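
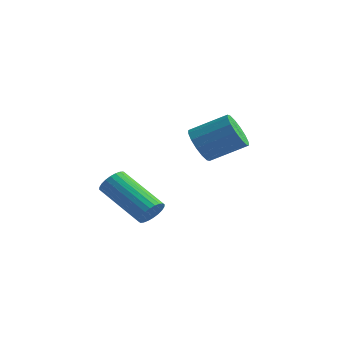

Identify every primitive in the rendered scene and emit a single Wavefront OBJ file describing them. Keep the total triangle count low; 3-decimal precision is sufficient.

v -1.083 2.29 -0.466
v -0.733 2.379 -1.065
v 0.234 3.099 -0.393
v -0.117 3.01 0.206
v -0.958 2.662 -1.045
v 0.009 3.382 -0.373
v -1.216 2.846 -0.87
v -0.249 3.566 -0.198
v -1.439 2.881 -0.587
v -0.472 3.6 0.085
v -1.567 2.757 -0.271
v -0.6 3.477 0.401
v -1.565 2.509 -0.007
v -0.598 3.228 0.665
v -1.434 2.201 0.133
v -0.467 2.921 0.805
v -1.209 1.918 0.113
v -0.242 2.638 0.785
v -0.951 1.734 -0.062
v 0.016 2.454 0.61
v -0.728 1.7 -0.345
v 0.239 2.419 0.327
v -0.6 1.823 -0.661
v 0.367 2.543 0.011
v -0.602 2.072 -0.925
v 0.365 2.791 -0.253
v -2.983 2.274 -3.84
v -2.73 2.536 -3.427
v -4.404 2.547 -2.408
v -4.657 2.286 -2.82
v -2.8 2.701 -3.545
v -4.474 2.712 -2.525
v -2.899 2.801 -3.707
v -4.573 2.813 -2.688
v -3.01 2.821 -3.89
v -4.684 2.833 -2.87
v -3.117 2.758 -4.065
v -4.791 2.769 -3.045
v -3.203 2.621 -4.205
v -4.877 2.633 -3.186
v -3.256 2.432 -4.29
v -4.93 2.443 -3.271
v -3.268 2.218 -4.307
v -4.942 2.229 -3.287
v -3.236 2.013 -4.252
v -4.91 2.024 -3.233
v -3.166 1.848 -4.135
v -4.84 1.859 -3.115
v -3.067 1.747 -3.972
v -4.741 1.759 -2.953
v -2.956 1.727 -3.79
v -4.63 1.739 -2.77
v -2.849 1.791 -3.615
v -4.523 1.802 -2.595
v -2.763 1.927 -3.474
v -4.437 1.939 -2.455
v -2.71 2.117 -3.389
v -4.384 2.128 -2.37
v -2.698 2.331 -3.373
v -4.372 2.342 -2.353
f 2 1 5
f 2 5 3
f 3 5 6
f 3 6 4
f 5 1 7
f 5 7 6
f 6 7 8
f 6 8 4
f 7 1 9
f 7 9 8
f 8 9 10
f 8 10 4
f 9 1 11
f 9 11 10
f 10 11 12
f 10 12 4
f 11 1 13
f 11 13 12
f 12 13 14
f 12 14 4
f 13 1 15
f 13 15 14
f 14 15 16
f 14 16 4
f 15 1 17
f 15 17 16
f 16 17 18
f 16 18 4
f 17 1 19
f 17 19 18
f 18 19 20
f 18 20 4
f 19 1 21
f 19 21 20
f 20 21 22
f 20 22 4
f 21 1 23
f 21 23 22
f 22 23 24
f 22 24 4
f 23 1 25
f 23 25 24
f 24 25 26
f 24 26 4
f 25 1 2
f 25 2 26
f 26 2 3
f 26 3 4
f 28 27 31
f 28 31 29
f 29 31 32
f 29 32 30
f 31 27 33
f 31 33 32
f 32 33 34
f 32 34 30
f 33 27 35
f 33 35 34
f 34 35 36
f 34 36 30
f 35 27 37
f 35 37 36
f 36 37 38
f 36 38 30
f 37 27 39
f 37 39 38
f 38 39 40
f 38 40 30
f 39 27 41
f 39 41 40
f 40 41 42
f 40 42 30
f 41 27 43
f 41 43 42
f 42 43 44
f 42 44 30
f 43 27 45
f 43 45 44
f 44 45 46
f 44 46 30
f 45 27 47
f 45 47 46
f 46 47 48
f 46 48 30
f 47 27 49
f 47 49 48
f 48 49 50
f 48 50 30
f 49 27 51
f 49 51 50
f 50 51 52
f 50 52 30
f 51 27 53
f 51 53 52
f 52 53 54
f 52 54 30
f 53 27 55
f 53 55 54
f 54 55 56
f 54 56 30
f 55 27 57
f 55 57 56
f 56 57 58
f 56 58 30
f 57 27 59
f 57 59 58
f 58 59 60
f 58 60 30
f 59 27 28
f 59 28 60
f 60 28 29
f 60 29 30



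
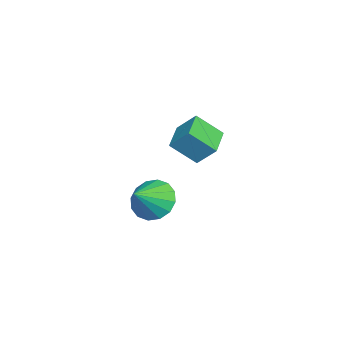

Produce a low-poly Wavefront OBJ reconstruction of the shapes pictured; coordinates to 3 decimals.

v -3.261 1.654 -2.748
v -3.008 2.502 -1.837
v -3.414 2.789 -3.762
v -3.161 3.637 -2.851
v -1.799 1.563 -3.069
v -1.546 2.411 -2.158
v -1.952 2.698 -4.083
v -1.699 3.546 -3.172
v 2.245 1.574 -4.037
v 2.869 1.487 -4.852
v 3.335 1.006 -3.143
v 2.963 1.975 -4.658
v 2.865 2.355 -4.297
v 2.601 2.525 -3.866
v 2.241 2.441 -3.482
v 1.883 2.125 -3.246
v 1.621 1.661 -3.222
v 1.527 1.173 -3.417
v 1.625 0.793 -3.778
v 1.889 0.623 -4.208
v 2.249 0.707 -4.593
v 2.607 1.023 -4.829
f 2 4 1
f 5 2 1
f 1 4 3
f 3 5 1
f 2 8 4
f 6 2 5
f 6 8 2
f 4 8 3
f 7 5 3
f 3 8 7
f 7 6 5
f 8 6 7
f 10 9 12
f 10 12 11
f 12 9 13
f 12 13 11
f 13 9 14
f 13 14 11
f 14 9 15
f 14 15 11
f 15 9 16
f 15 16 11
f 16 9 17
f 16 17 11
f 17 9 18
f 17 18 11
f 18 9 19
f 18 19 11
f 19 9 20
f 19 20 11
f 20 9 21
f 20 21 11
f 21 9 22
f 21 22 11
f 22 9 10
f 22 10 11



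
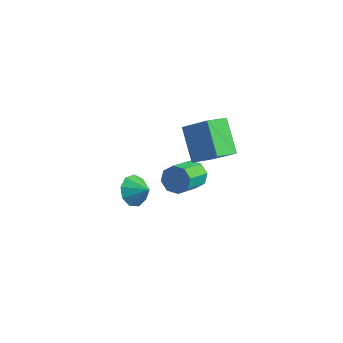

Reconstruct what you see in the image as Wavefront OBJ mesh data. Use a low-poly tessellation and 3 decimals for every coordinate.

v 2.364 3.45 1.304
v 3.074 3.41 1.1
v 3.226 1.97 1.912
v 2.516 2.01 2.116
v 3.005 3.681 1.593
v 3.157 2.241 2.405
v 2.56 3.816 1.916
v 2.712 2.376 2.728
v 2 3.737 1.881
v 2.153 2.297 2.693
v 1.654 3.49 1.508
v 1.806 2.05 2.32
v 1.723 3.219 1.015
v 1.875 1.779 1.827
v 2.168 3.084 0.692
v 2.32 1.644 1.504
v 2.727 3.163 0.727
v 2.88 1.723 1.539
v -0.684 3.011 -1.431
v -0.272 3.359 -2.126
v 0.164 3.089 -0.889
v -0.524 3.795 -1.796
v -0.85 3.864 -1.295
v -1.099 3.534 -0.858
v -1.154 2.959 -0.689
v -0.989 2.408 -0.867
v -0.681 2.139 -1.309
v -0.375 2.278 -1.808
v -0.214 2.76 -2.131
v 1.657 3.567 4.234
v 2.961 3.668 5.368
v 1.932 4.627 3.824
v 3.236 4.728 4.957
v 2.824 2.772 2.963
v 4.128 2.873 4.096
v 3.099 3.832 2.552
v 4.403 3.933 3.686
f 2 1 5
f 2 5 3
f 3 5 6
f 3 6 4
f 5 1 7
f 5 7 6
f 6 7 8
f 6 8 4
f 7 1 9
f 7 9 8
f 8 9 10
f 8 10 4
f 9 1 11
f 9 11 10
f 10 11 12
f 10 12 4
f 11 1 13
f 11 13 12
f 12 13 14
f 12 14 4
f 13 1 15
f 13 15 14
f 14 15 16
f 14 16 4
f 15 1 17
f 15 17 16
f 16 17 18
f 16 18 4
f 17 1 2
f 17 2 18
f 18 2 3
f 18 3 4
f 20 19 22
f 20 22 21
f 22 19 23
f 22 23 21
f 23 19 24
f 23 24 21
f 24 19 25
f 24 25 21
f 25 19 26
f 25 26 21
f 26 19 27
f 26 27 21
f 27 19 28
f 27 28 21
f 28 19 29
f 28 29 21
f 29 19 20
f 29 20 21
f 31 33 30
f 34 31 30
f 30 33 32
f 32 34 30
f 31 37 33
f 35 31 34
f 35 37 31
f 33 37 32
f 36 34 32
f 32 37 36
f 36 35 34
f 37 35 36



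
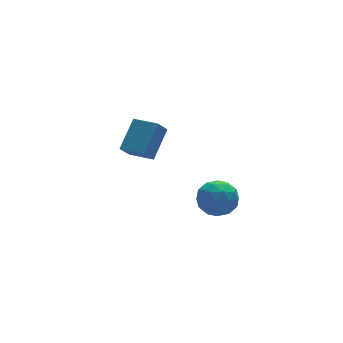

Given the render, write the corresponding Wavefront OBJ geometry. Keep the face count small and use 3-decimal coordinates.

v 3.824 -3.083 -1.74
v 4.623 -3.27 -2.525
v 2.557 -3.81 -2.855
v 3.356 -3.997 -3.64
v 3.358 -4.595 -2.675
v 4.141 -4.146 -1.986
v 3.039 -2.934 -3.394
v 3.822 -2.485 -2.705
v 4.137 -3.178 -3.548
v 4.334 -4.204 -3.103
v 2.846 -2.876 -2.277
v 3.043 -3.902 -1.832
v 4.335 -3.113 -2.035
v 2.845 -3.967 -3.345
v 2.846 -4.318 -2.778
v 3.316 -4.428 -3.24
v 4.052 -3.628 -1.718
v 4.521 -3.738 -2.179
v 3.777 -4.516 -2.267
v 2.659 -3.342 -3.201
v 3.128 -3.452 -3.662
v 3.864 -2.652 -2.14
v 4.334 -2.762 -2.602
v 3.403 -2.564 -3.113
v 4.519 -3.169 -3.097
v 3.774 -3.596 -3.753
v 3.588 -2.971 -3.608
v 4.048 -2.707 -3.203
v 4.635 -3.772 -2.836
v 3.89 -4.199 -3.492
v 3.891 -4.55 -2.924
v 4.351 -4.287 -2.519
v 4.349 -3.718 -3.437
v 3.29 -2.881 -1.888
v 2.545 -3.308 -2.544
v 2.829 -2.793 -2.861
v 3.289 -2.53 -2.456
v 3.406 -3.484 -1.627
v 2.661 -3.911 -2.283
v 3.132 -4.373 -2.177
v 3.592 -4.109 -1.772
v 2.831 -3.362 -1.943
v 1.646 2.84 -3.143
v 0.991 2.563 -2.304
v 2.878 3.845 -1.85
v 2.223 3.568 -1.01
v 2.457 1.572 -2.93
v 1.802 1.295 -2.09
v 3.689 2.577 -1.636
v 3.034 2.3 -0.797
f 1 38 17
f 38 12 41
f 17 41 6
f 38 41 17
f 1 17 13
f 17 6 18
f 13 18 2
f 17 18 13
f 1 13 22
f 13 2 23
f 22 23 8
f 13 23 22
f 1 22 34
f 22 8 37
f 34 37 11
f 22 37 34
f 1 34 38
f 34 11 42
f 38 42 12
f 34 42 38
f 2 18 29
f 18 6 32
f 29 32 10
f 18 32 29
f 6 41 19
f 41 12 40
f 19 40 5
f 41 40 19
f 12 42 39
f 42 11 35
f 39 35 3
f 42 35 39
f 11 37 36
f 37 8 24
f 36 24 7
f 37 24 36
f 8 23 28
f 23 2 25
f 28 25 9
f 23 25 28
f 4 30 16
f 30 10 31
f 16 31 5
f 30 31 16
f 4 16 14
f 16 5 15
f 14 15 3
f 16 15 14
f 4 14 21
f 14 3 20
f 21 20 7
f 14 20 21
f 4 21 26
f 21 7 27
f 26 27 9
f 21 27 26
f 4 26 30
f 26 9 33
f 30 33 10
f 26 33 30
f 5 31 19
f 31 10 32
f 19 32 6
f 31 32 19
f 3 15 39
f 15 5 40
f 39 40 12
f 15 40 39
f 7 20 36
f 20 3 35
f 36 35 11
f 20 35 36
f 9 27 28
f 27 7 24
f 28 24 8
f 27 24 28
f 10 33 29
f 33 9 25
f 29 25 2
f 33 25 29
f 44 46 43
f 47 44 43
f 43 46 45
f 45 47 43
f 44 50 46
f 48 44 47
f 48 50 44
f 46 50 45
f 49 47 45
f 45 50 49
f 49 48 47
f 50 48 49



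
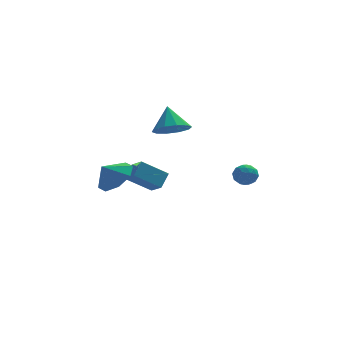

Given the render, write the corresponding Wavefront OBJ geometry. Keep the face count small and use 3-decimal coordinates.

v -3.551 -2.791 2.595
v -2.996 -2.112 3.172
v -4.209 -2.909 3.365
v -3.568 -1.751 2.738
v -4.131 -1.999 2.221
v -4.354 -2.711 1.922
v -4.107 -3.47 2.017
v -3.534 -3.831 2.451
v -2.972 -3.583 2.968
v -2.749 -2.871 3.267
v -2.544 2.009 0.197
v -2.189 1.135 0.782
v -2.085 2.624 0.838
v -1.729 1.75 1.422
v -1.211 1.95 -0.702
v -0.855 1.076 -0.118
v -0.751 2.565 -0.062
v -0.396 1.691 0.523
v -0.167 2.128 3.348
v 0.728 2.493 3.132
v -0.253 3.052 4.552
v 0.31 2.832 2.841
v -0.29 2.903 2.744
v -0.843 2.678 2.878
v -1.138 2.242 3.191
v -1.062 1.763 3.564
v -0.644 1.424 3.855
v -0.044 1.353 3.952
v 0.509 1.578 3.818
v 0.804 2.014 3.505
v 3.121 0.209 1.039
v 3.615 -0.21 1.222
v 2.405 -0.61 1.098
v 2.899 -1.029 1.281
v 2.696 -0.544 1.702
v 3.139 -0.038 1.665
v 2.881 -0.782 0.655
v 3.324 -0.276 0.618
v 3.467 -0.822 0.985
v 3.353 -0.675 1.631
v 2.667 -0.145 0.689
v 2.553 0.002 1.335
v 3.431 0.071 1.125
v 2.589 -0.891 1.195
v 2.47 -0.606 1.442
v 2.761 -0.852 1.55
v 3.151 0.172 1.385
v 3.441 -0.074 1.493
v 2.901 -0.27 1.775
v 2.579 -0.746 0.827
v 2.869 -0.992 0.935
v 3.259 0.032 0.77
v 3.55 -0.214 0.878
v 3.119 -0.55 0.545
v 3.634 -0.535 1.093
v 3.213 -1.016 1.128
v 3.203 -0.871 0.76
v 3.463 -0.574 0.739
v 3.567 -0.448 1.473
v 3.146 -0.929 1.508
v 3.027 -0.645 1.755
v 3.287 -0.347 1.734
v 3.48 -0.808 1.334
v 2.874 0.109 0.812
v 2.453 -0.372 0.847
v 2.733 -0.473 0.586
v 2.993 -0.175 0.565
v 2.807 0.196 1.192
v 2.386 -0.285 1.227
v 2.557 -0.246 1.581
v 2.817 0.051 1.56
v 2.54 -0.012 0.986
f 2 1 4
f 2 4 3
f 4 1 5
f 4 5 3
f 5 1 6
f 5 6 3
f 6 1 7
f 6 7 3
f 7 1 8
f 7 8 3
f 8 1 9
f 8 9 3
f 9 1 10
f 9 10 3
f 10 1 2
f 10 2 3
f 12 14 11
f 15 12 11
f 11 14 13
f 13 15 11
f 12 18 14
f 16 12 15
f 16 18 12
f 14 18 13
f 17 15 13
f 13 18 17
f 17 16 15
f 18 16 17
f 20 19 22
f 20 22 21
f 22 19 23
f 22 23 21
f 23 19 24
f 23 24 21
f 24 19 25
f 24 25 21
f 25 19 26
f 25 26 21
f 26 19 27
f 26 27 21
f 27 19 28
f 27 28 21
f 28 19 29
f 28 29 21
f 29 19 30
f 29 30 21
f 30 19 20
f 30 20 21
f 31 68 47
f 68 42 71
f 47 71 36
f 68 71 47
f 31 47 43
f 47 36 48
f 43 48 32
f 47 48 43
f 31 43 52
f 43 32 53
f 52 53 38
f 43 53 52
f 31 52 64
f 52 38 67
f 64 67 41
f 52 67 64
f 31 64 68
f 64 41 72
f 68 72 42
f 64 72 68
f 32 48 59
f 48 36 62
f 59 62 40
f 48 62 59
f 36 71 49
f 71 42 70
f 49 70 35
f 71 70 49
f 42 72 69
f 72 41 65
f 69 65 33
f 72 65 69
f 41 67 66
f 67 38 54
f 66 54 37
f 67 54 66
f 38 53 58
f 53 32 55
f 58 55 39
f 53 55 58
f 34 60 46
f 60 40 61
f 46 61 35
f 60 61 46
f 34 46 44
f 46 35 45
f 44 45 33
f 46 45 44
f 34 44 51
f 44 33 50
f 51 50 37
f 44 50 51
f 34 51 56
f 51 37 57
f 56 57 39
f 51 57 56
f 34 56 60
f 56 39 63
f 60 63 40
f 56 63 60
f 35 61 49
f 61 40 62
f 49 62 36
f 61 62 49
f 33 45 69
f 45 35 70
f 69 70 42
f 45 70 69
f 37 50 66
f 50 33 65
f 66 65 41
f 50 65 66
f 39 57 58
f 57 37 54
f 58 54 38
f 57 54 58
f 40 63 59
f 63 39 55
f 59 55 32
f 63 55 59



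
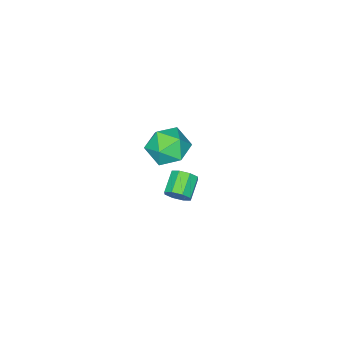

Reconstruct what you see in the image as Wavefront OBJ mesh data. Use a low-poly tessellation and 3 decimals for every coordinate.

v 2.993 -0.659 2.146
v 3.564 -0.017 1.749
v 3.956 -0.783 3.331
v 4.527 -0.141 2.934
v 3.682 0.121 3.27
v 3.087 0.198 2.538
v 4.433 -0.998 2.542
v 3.838 -0.921 1.81
v 4.454 -0.227 1.994
v 3.99 0.465 2.444
v 3.53 -1.265 2.636
v 3.066 -0.573 3.086
v 2.169 -1.353 -2.628
v 2.47 -1.386 -2.134
v 1.612 -1.76 -1.637
v 1.311 -1.727 -2.132
v 2.269 -0.993 -2.184
v 1.411 -1.368 -1.688
v 2.01 -0.811 -2.495
v 1.151 -1.186 -1.999
v 1.844 -0.946 -2.884
v 0.985 -1.321 -2.388
v 1.868 -1.32 -3.123
v 1.01 -1.694 -2.626
v 2.069 -1.712 -3.072
v 1.211 -2.087 -2.576
v 2.329 -1.894 -2.761
v 1.47 -2.269 -2.265
v 2.495 -1.759 -2.372
v 1.636 -2.134 -1.876
f 1 12 6
f 1 6 2
f 1 2 8
f 1 8 11
f 1 11 12
f 2 6 10
f 6 12 5
f 12 11 3
f 11 8 7
f 8 2 9
f 4 10 5
f 4 5 3
f 4 3 7
f 4 7 9
f 4 9 10
f 5 10 6
f 3 5 12
f 7 3 11
f 9 7 8
f 10 9 2
f 14 13 17
f 14 17 15
f 15 17 18
f 15 18 16
f 17 13 19
f 17 19 18
f 18 19 20
f 18 20 16
f 19 13 21
f 19 21 20
f 20 21 22
f 20 22 16
f 21 13 23
f 21 23 22
f 22 23 24
f 22 24 16
f 23 13 25
f 23 25 24
f 24 25 26
f 24 26 16
f 25 13 27
f 25 27 26
f 26 27 28
f 26 28 16
f 27 13 29
f 27 29 28
f 28 29 30
f 28 30 16
f 29 13 14
f 29 14 30
f 30 14 15
f 30 15 16



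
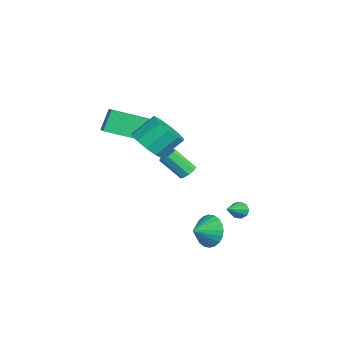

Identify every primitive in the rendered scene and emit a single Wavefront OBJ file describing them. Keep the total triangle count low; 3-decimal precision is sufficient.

v 1.225 0.297 -3.768
v 1.785 0.275 -4.62
v 1.795 -0.557 -3.372
v 1.998 0.523 -4.393
v 2.094 0.737 -4.071
v 2.057 0.883 -3.703
v 1.893 0.94 -3.345
v 1.628 0.899 -3.051
v 1.301 0.767 -2.866
v 0.963 0.563 -2.819
v 0.665 0.318 -2.916
v 0.451 0.07 -3.143
v 0.356 -0.144 -3.465
v 0.393 -0.29 -3.833
v 0.556 -0.347 -4.191
v 0.822 -0.306 -4.485
v 1.148 -0.174 -4.67
v 1.486 0.031 -4.717
v 0.291 -2.727 1.847
v 1.305 -2.787 2.183
v 1.024 -1.692 3.228
v 0.009 -1.633 2.893
v 1.275 -2.335 1.701
v 0.994 -1.24 2.747
v 0.87 -2.033 1.275
v 0.588 -0.938 2.321
v 0.243 -1.996 1.068
v -0.038 -0.901 2.114
v -0.366 -2.238 1.158
v -0.647 -1.143 2.204
v -0.724 -2.668 1.512
v -1.005 -1.573 2.557
v -0.694 -3.12 1.993
v -0.975 -2.025 3.039
v -0.288 -3.422 2.419
v -0.57 -2.327 3.465
v 0.338 -3.459 2.626
v 0.057 -2.364 3.672
v 0.947 -3.217 2.536
v 0.666 -2.122 3.582
v -4.611 -4.488 2.038
v -3.738 -4.354 2.388
v -4.621 -2.434 1.277
v -3.748 -2.301 1.626
v -4.052 -4.939 0.814
v -3.179 -4.806 1.163
v -4.062 -2.886 0.052
v -3.189 -2.752 0.402
v -1.655 2.025 -3.988
v -1.336 2.099 -4.418
v -0.325 1.255 -3.132
v -1.313 2.39 -4.192
v -1.45 2.51 -3.871
v -1.683 2.404 -3.605
v -1.903 2.12 -3.518
v -2.007 1.792 -3.652
v -1.946 1.572 -3.943
v -1.749 1.565 -4.255
v -1.508 1.773 -4.443
v -1.494 -0.588 -1.058
v -1.151 -0.322 -0.736
v -1.423 -1.365 0.419
v -1.766 -1.632 0.098
v -1.493 -0.188 -0.695
v -1.765 -1.231 0.46
v -1.835 -0.241 -0.824
v -2.107 -1.284 0.331
v -2.018 -0.456 -1.062
v -2.29 -1.5 0.093
v -1.955 -0.734 -1.298
v -2.227 -1.777 -0.143
v -1.677 -0.943 -1.421
v -1.949 -1.986 -0.266
v -1.313 -0.987 -1.374
v -1.585 -2.03 -0.219
v -1.034 -0.844 -1.18
v -1.306 -1.887 -0.025
v -0.97 -0.581 -0.928
v -1.242 -1.624 0.227
f 2 1 4
f 2 4 3
f 4 1 5
f 4 5 3
f 5 1 6
f 5 6 3
f 6 1 7
f 6 7 3
f 7 1 8
f 7 8 3
f 8 1 9
f 8 9 3
f 9 1 10
f 9 10 3
f 10 1 11
f 10 11 3
f 11 1 12
f 11 12 3
f 12 1 13
f 12 13 3
f 13 1 14
f 13 14 3
f 14 1 15
f 14 15 3
f 15 1 16
f 15 16 3
f 16 1 17
f 16 17 3
f 17 1 18
f 17 18 3
f 18 1 2
f 18 2 3
f 20 19 23
f 20 23 21
f 21 23 24
f 21 24 22
f 23 19 25
f 23 25 24
f 24 25 26
f 24 26 22
f 25 19 27
f 25 27 26
f 26 27 28
f 26 28 22
f 27 19 29
f 27 29 28
f 28 29 30
f 28 30 22
f 29 19 31
f 29 31 30
f 30 31 32
f 30 32 22
f 31 19 33
f 31 33 32
f 32 33 34
f 32 34 22
f 33 19 35
f 33 35 34
f 34 35 36
f 34 36 22
f 35 19 37
f 35 37 36
f 36 37 38
f 36 38 22
f 37 19 39
f 37 39 38
f 38 39 40
f 38 40 22
f 39 19 20
f 39 20 40
f 40 20 21
f 40 21 22
f 42 44 41
f 45 42 41
f 41 44 43
f 43 45 41
f 42 48 44
f 46 42 45
f 46 48 42
f 44 48 43
f 47 45 43
f 43 48 47
f 47 46 45
f 48 46 47
f 50 49 52
f 50 52 51
f 52 49 53
f 52 53 51
f 53 49 54
f 53 54 51
f 54 49 55
f 54 55 51
f 55 49 56
f 55 56 51
f 56 49 57
f 56 57 51
f 57 49 58
f 57 58 51
f 58 49 59
f 58 59 51
f 59 49 50
f 59 50 51
f 61 60 64
f 61 64 62
f 62 64 65
f 62 65 63
f 64 60 66
f 64 66 65
f 65 66 67
f 65 67 63
f 66 60 68
f 66 68 67
f 67 68 69
f 67 69 63
f 68 60 70
f 68 70 69
f 69 70 71
f 69 71 63
f 70 60 72
f 70 72 71
f 71 72 73
f 71 73 63
f 72 60 74
f 72 74 73
f 73 74 75
f 73 75 63
f 74 60 76
f 74 76 75
f 75 76 77
f 75 77 63
f 76 60 78
f 76 78 77
f 77 78 79
f 77 79 63
f 78 60 61
f 78 61 79
f 79 61 62
f 79 62 63



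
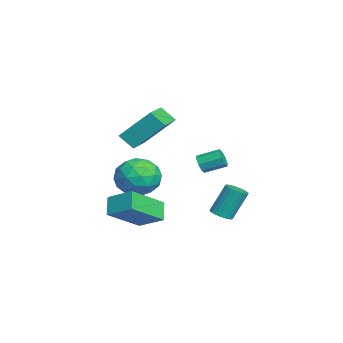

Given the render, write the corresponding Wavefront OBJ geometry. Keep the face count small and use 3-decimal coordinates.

v -4.256 -1.015 -1.951
v -3.628 -0.408 -2.71
v -2.712 -1.912 -1.39
v -2.084 -1.305 -2.149
v -2.545 -0.779 -1.229
v -3.5 -0.224 -1.575
v -2.84 -2.096 -2.525
v -3.795 -1.541 -2.871
v -2.753 -1.077 -3.065
v -2.571 -0.262 -2.264
v -3.769 -2.058 -1.836
v -3.587 -1.243 -1.035
v -4.078 -0.633 -2.379
v -2.262 -1.687 -1.721
v -2.534 -1.378 -1.18
v -2.165 -1.021 -1.626
v -4.002 -0.524 -1.712
v -3.633 -0.168 -2.159
v -2.996 -0.386 -1.288
v -2.707 -2.152 -1.941
v -2.338 -1.796 -2.388
v -4.175 -1.299 -2.474
v -3.806 -0.942 -2.92
v -3.344 -1.934 -2.812
v -3.194 -0.669 -3.034
v -2.287 -1.197 -2.705
v -2.731 -1.661 -2.926
v -3.292 -1.335 -3.129
v -3.087 -0.191 -2.563
v -2.18 -0.718 -2.234
v -2.451 -0.408 -1.693
v -3.012 -0.082 -1.896
v -2.573 -0.583 -2.772
v -4.16 -1.602 -1.866
v -3.253 -2.129 -1.537
v -3.328 -2.238 -2.204
v -3.889 -1.912 -2.407
v -4.053 -1.123 -1.395
v -3.146 -1.651 -1.066
v -3.048 -0.985 -0.971
v -3.609 -0.659 -1.174
v -3.767 -1.737 -1.328
v 1.446 2.311 -2.507
v 1.977 2.407 -2.481
v 1.785 3.085 -1.067
v 1.254 2.989 -1.093
v 1.908 2.583 -2.575
v 1.716 3.261 -1.161
v 1.768 2.717 -2.658
v 1.577 3.395 -1.244
v 1.58 2.789 -2.718
v 1.388 3.468 -1.304
v 1.371 2.789 -2.747
v 1.179 3.467 -1.332
v 1.174 2.716 -2.738
v 0.982 3.394 -1.324
v 1.018 2.581 -2.695
v 0.826 3.259 -1.281
v 0.927 2.405 -2.623
v 0.735 3.083 -1.209
v 0.915 2.215 -2.533
v 0.723 2.893 -1.119
v 0.984 2.039 -2.439
v 0.792 2.717 -1.025
v 1.123 1.905 -2.356
v 0.932 2.583 -0.942
v 1.312 1.832 -2.296
v 1.12 2.511 -0.882
v 1.521 1.833 -2.268
v 1.329 2.511 -0.853
v 1.718 1.906 -2.276
v 1.526 2.584 -0.862
v 1.874 2.041 -2.319
v 1.682 2.719 -0.905
v 1.965 2.217 -2.391
v 1.773 2.895 -0.977
v 0.559 -1.118 -2.462
v 1.608 -2.483 -1.348
v 1.235 -0.097 -1.848
v 2.284 -1.462 -0.734
v 1.276 -1.158 -3.186
v 2.325 -2.523 -2.072
v 1.952 -0.137 -2.572
v 3.001 -1.502 -1.458
v -3.757 -0.834 -0.123
v -4.056 -1.477 0.538
v -3.547 0.558 1.326
v -3.846 -0.086 1.988
v -2.074 -1.354 0.132
v -2.373 -1.998 0.794
v -1.864 0.037 1.582
v -2.163 -0.606 2.243
v -1.529 1.567 -0.665
v -1.33 1.728 -1.106
v -1.232 2.733 -0.696
v -1.431 2.573 -0.255
v -1.718 1.762 -1.097
v -1.62 2.767 -0.687
v -1.996 1.682 -0.834
v -1.898 2.687 -0.424
v -2 1.535 -0.473
v -1.902 2.54 -0.063
v -1.728 1.407 -0.224
v -1.63 2.412 0.186
v -1.34 1.373 -0.233
v -1.242 2.378 0.177
v -1.062 1.453 -0.496
v -0.964 2.458 -0.086
v -1.058 1.6 -0.857
v -0.96 2.605 -0.447
f 1 38 17
f 38 12 41
f 17 41 6
f 38 41 17
f 1 17 13
f 17 6 18
f 13 18 2
f 17 18 13
f 1 13 22
f 13 2 23
f 22 23 8
f 13 23 22
f 1 22 34
f 22 8 37
f 34 37 11
f 22 37 34
f 1 34 38
f 34 11 42
f 38 42 12
f 34 42 38
f 2 18 29
f 18 6 32
f 29 32 10
f 18 32 29
f 6 41 19
f 41 12 40
f 19 40 5
f 41 40 19
f 12 42 39
f 42 11 35
f 39 35 3
f 42 35 39
f 11 37 36
f 37 8 24
f 36 24 7
f 37 24 36
f 8 23 28
f 23 2 25
f 28 25 9
f 23 25 28
f 4 30 16
f 30 10 31
f 16 31 5
f 30 31 16
f 4 16 14
f 16 5 15
f 14 15 3
f 16 15 14
f 4 14 21
f 14 3 20
f 21 20 7
f 14 20 21
f 4 21 26
f 21 7 27
f 26 27 9
f 21 27 26
f 4 26 30
f 26 9 33
f 30 33 10
f 26 33 30
f 5 31 19
f 31 10 32
f 19 32 6
f 31 32 19
f 3 15 39
f 15 5 40
f 39 40 12
f 15 40 39
f 7 20 36
f 20 3 35
f 36 35 11
f 20 35 36
f 9 27 28
f 27 7 24
f 28 24 8
f 27 24 28
f 10 33 29
f 33 9 25
f 29 25 2
f 33 25 29
f 44 43 47
f 44 47 45
f 45 47 48
f 45 48 46
f 47 43 49
f 47 49 48
f 48 49 50
f 48 50 46
f 49 43 51
f 49 51 50
f 50 51 52
f 50 52 46
f 51 43 53
f 51 53 52
f 52 53 54
f 52 54 46
f 53 43 55
f 53 55 54
f 54 55 56
f 54 56 46
f 55 43 57
f 55 57 56
f 56 57 58
f 56 58 46
f 57 43 59
f 57 59 58
f 58 59 60
f 58 60 46
f 59 43 61
f 59 61 60
f 60 61 62
f 60 62 46
f 61 43 63
f 61 63 62
f 62 63 64
f 62 64 46
f 63 43 65
f 63 65 64
f 64 65 66
f 64 66 46
f 65 43 67
f 65 67 66
f 66 67 68
f 66 68 46
f 67 43 69
f 67 69 68
f 68 69 70
f 68 70 46
f 69 43 71
f 69 71 70
f 70 71 72
f 70 72 46
f 71 43 73
f 71 73 72
f 72 73 74
f 72 74 46
f 73 43 75
f 73 75 74
f 74 75 76
f 74 76 46
f 75 43 44
f 75 44 76
f 76 44 45
f 76 45 46
f 78 80 77
f 81 78 77
f 77 80 79
f 79 81 77
f 78 84 80
f 82 78 81
f 82 84 78
f 80 84 79
f 83 81 79
f 79 84 83
f 83 82 81
f 84 82 83
f 86 88 85
f 89 86 85
f 85 88 87
f 87 89 85
f 86 92 88
f 90 86 89
f 90 92 86
f 88 92 87
f 91 89 87
f 87 92 91
f 91 90 89
f 92 90 91
f 94 93 97
f 94 97 95
f 95 97 98
f 95 98 96
f 97 93 99
f 97 99 98
f 98 99 100
f 98 100 96
f 99 93 101
f 99 101 100
f 100 101 102
f 100 102 96
f 101 93 103
f 101 103 102
f 102 103 104
f 102 104 96
f 103 93 105
f 103 105 104
f 104 105 106
f 104 106 96
f 105 93 107
f 105 107 106
f 106 107 108
f 106 108 96
f 107 93 109
f 107 109 108
f 108 109 110
f 108 110 96
f 109 93 94
f 109 94 110
f 110 94 95
f 110 95 96



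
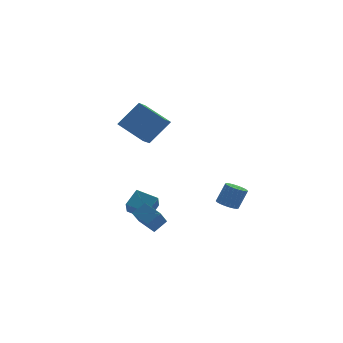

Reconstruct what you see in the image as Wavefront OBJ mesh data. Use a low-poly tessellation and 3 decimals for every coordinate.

v 0.564 -2.406 -1.854
v 1.026 -2.065 -2.115
v 1.598 -1.994 -1.006
v 1.136 -2.334 -0.746
v 0.857 -1.879 -2.039
v 1.429 -1.808 -0.931
v 0.637 -1.785 -1.932
v 1.21 -1.714 -0.823
v 0.405 -1.797 -1.812
v 0.978 -1.726 -0.703
v 0.2 -1.915 -1.698
v 0.773 -1.844 -0.589
v 0.058 -2.118 -1.612
v 0.631 -2.047 -0.503
v 0.004 -2.37 -1.568
v 0.577 -2.299 -0.459
v 0.046 -2.628 -1.573
v 0.619 -2.557 -0.464
v 0.178 -2.848 -1.627
v 0.75 -2.777 -0.518
v 0.376 -2.992 -1.72
v 0.949 -2.921 -0.611
v 0.607 -3.034 -1.837
v 1.18 -2.963 -0.728
v 0.83 -2.967 -1.956
v 1.403 -2.896 -0.847
v 1.008 -2.803 -2.058
v 1.58 -2.732 -0.949
v 1.108 -2.571 -2.125
v 1.681 -2.5 -1.016
v 1.114 -2.31 -2.145
v 1.687 -2.239 -1.036
v -2.336 0.962 -3.952
v -2.692 0.313 -3.02
v -3.14 1.907 -3.6
v -3.496 1.258 -2.669
v -1.484 1.442 -3.291
v -1.84 0.793 -2.36
v -2.288 2.387 -2.94
v -2.644 1.738 -2.008
v -3.202 -2.352 -1.629
v -3.603 -1.359 -1.237
v -3.963 -2.444 -2.174
v -4.364 -1.451 -1.782
v -2.496 -1.629 -2.738
v -2.897 -0.636 -2.346
v -3.257 -1.721 -3.283
v -3.658 -0.728 -2.891
v -2.456 0.507 1.997
v -3.164 -0.239 2.635
v -3.243 1.916 2.771
v -3.951 1.17 3.409
v -1.249 0.47 3.291
v -1.957 -0.276 3.929
v -2.036 1.879 4.065
v -2.744 1.133 4.703
f 2 1 5
f 2 5 3
f 3 5 6
f 3 6 4
f 5 1 7
f 5 7 6
f 6 7 8
f 6 8 4
f 7 1 9
f 7 9 8
f 8 9 10
f 8 10 4
f 9 1 11
f 9 11 10
f 10 11 12
f 10 12 4
f 11 1 13
f 11 13 12
f 12 13 14
f 12 14 4
f 13 1 15
f 13 15 14
f 14 15 16
f 14 16 4
f 15 1 17
f 15 17 16
f 16 17 18
f 16 18 4
f 17 1 19
f 17 19 18
f 18 19 20
f 18 20 4
f 19 1 21
f 19 21 20
f 20 21 22
f 20 22 4
f 21 1 23
f 21 23 22
f 22 23 24
f 22 24 4
f 23 1 25
f 23 25 24
f 24 25 26
f 24 26 4
f 25 1 27
f 25 27 26
f 26 27 28
f 26 28 4
f 27 1 29
f 27 29 28
f 28 29 30
f 28 30 4
f 29 1 31
f 29 31 30
f 30 31 32
f 30 32 4
f 31 1 2
f 31 2 32
f 32 2 3
f 32 3 4
f 34 36 33
f 37 34 33
f 33 36 35
f 35 37 33
f 34 40 36
f 38 34 37
f 38 40 34
f 36 40 35
f 39 37 35
f 35 40 39
f 39 38 37
f 40 38 39
f 42 44 41
f 45 42 41
f 41 44 43
f 43 45 41
f 42 48 44
f 46 42 45
f 46 48 42
f 44 48 43
f 47 45 43
f 43 48 47
f 47 46 45
f 48 46 47
f 50 52 49
f 53 50 49
f 49 52 51
f 51 53 49
f 50 56 52
f 54 50 53
f 54 56 50
f 52 56 51
f 55 53 51
f 51 56 55
f 55 54 53
f 56 54 55



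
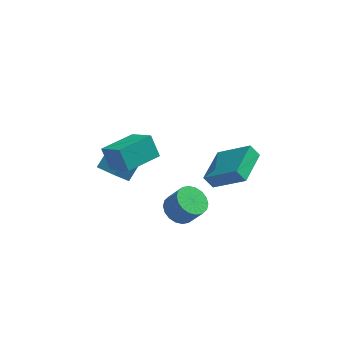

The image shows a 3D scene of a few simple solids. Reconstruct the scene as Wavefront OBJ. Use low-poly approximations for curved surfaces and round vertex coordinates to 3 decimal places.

v -1.628 3.341 -3.172
v -2.284 2.362 -1.695
v -2.592 3.95 -3.197
v -3.248 2.971 -1.719
v -1.112 4.189 -2.381
v -1.768 3.21 -0.903
v -2.076 4.798 -2.405
v -2.732 3.819 -0.928
v 2.592 -1.049 1.93
v 4.231 -1.643 3.221
v 3.162 0.923 2.114
v 4.801 0.328 3.405
v 3.079 -1.128 1.275
v 4.718 -1.723 2.566
v 3.649 0.843 1.459
v 5.288 0.249 2.75
v -2.316 1.218 -0.063
v -2.817 1.766 1.076
v -0.884 2.683 -0.139
v -1.385 3.231 1.001
v -1.255 0.229 0.879
v -1.756 0.777 2.019
v 0.177 1.694 0.804
v -0.324 2.242 1.943
v 1.269 0.249 -2.208
v 1.828 -0.317 -2.69
v 2.55 -0.555 -1.574
v 1.991 0.011 -1.092
v 2.012 0.051 -2.731
v 2.734 -0.187 -1.615
v 2.049 0.458 -2.668
v 2.771 0.221 -1.553
v 1.932 0.824 -2.514
v 2.654 0.587 -1.399
v 1.683 1.076 -2.3
v 2.406 0.839 -1.184
v 1.353 1.164 -2.067
v 2.075 0.927 -0.951
v 1.005 1.071 -1.862
v 1.728 0.833 -0.747
v 0.71 0.815 -1.726
v 1.432 0.577 -0.61
v 0.526 0.447 -1.685
v 1.248 0.209 -0.569
v 0.489 0.039 -1.747
v 1.211 -0.198 -0.632
v 0.606 -0.327 -1.901
v 1.328 -0.564 -0.786
v 0.854 -0.579 -2.116
v 1.577 -0.816 -1
v 1.185 -0.667 -2.349
v 1.907 -0.904 -1.233
v 1.532 -0.573 -2.553
v 2.255 -0.811 -1.438
f 2 4 1
f 5 2 1
f 1 4 3
f 3 5 1
f 2 8 4
f 6 2 5
f 6 8 2
f 4 8 3
f 7 5 3
f 3 8 7
f 7 6 5
f 8 6 7
f 10 12 9
f 13 10 9
f 9 12 11
f 11 13 9
f 10 16 12
f 14 10 13
f 14 16 10
f 12 16 11
f 15 13 11
f 11 16 15
f 15 14 13
f 16 14 15
f 18 20 17
f 21 18 17
f 17 20 19
f 19 21 17
f 18 24 20
f 22 18 21
f 22 24 18
f 20 24 19
f 23 21 19
f 19 24 23
f 23 22 21
f 24 22 23
f 26 25 29
f 26 29 27
f 27 29 30
f 27 30 28
f 29 25 31
f 29 31 30
f 30 31 32
f 30 32 28
f 31 25 33
f 31 33 32
f 32 33 34
f 32 34 28
f 33 25 35
f 33 35 34
f 34 35 36
f 34 36 28
f 35 25 37
f 35 37 36
f 36 37 38
f 36 38 28
f 37 25 39
f 37 39 38
f 38 39 40
f 38 40 28
f 39 25 41
f 39 41 40
f 40 41 42
f 40 42 28
f 41 25 43
f 41 43 42
f 42 43 44
f 42 44 28
f 43 25 45
f 43 45 44
f 44 45 46
f 44 46 28
f 45 25 47
f 45 47 46
f 46 47 48
f 46 48 28
f 47 25 49
f 47 49 48
f 48 49 50
f 48 50 28
f 49 25 51
f 49 51 50
f 50 51 52
f 50 52 28
f 51 25 53
f 51 53 52
f 52 53 54
f 52 54 28
f 53 25 26
f 53 26 54
f 54 26 27
f 54 27 28



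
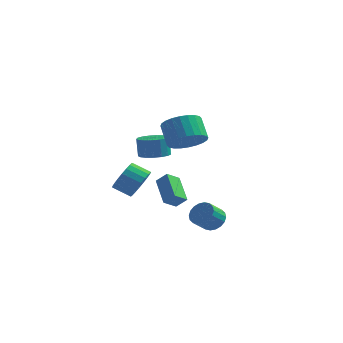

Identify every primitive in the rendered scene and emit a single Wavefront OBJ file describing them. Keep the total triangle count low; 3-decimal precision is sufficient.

v -0.997 -3.23 0.446
v -0.561 -2.991 1.267
v -1.546 -3.071 1.815
v -1.983 -3.31 0.994
v -0.67 -2.634 1.124
v -1.655 -2.715 1.672
v -0.835 -2.381 0.864
v -1.82 -2.461 1.411
v -1.028 -2.274 0.532
v -2.014 -2.355 1.079
v -1.216 -2.332 0.184
v -2.202 -2.413 0.732
v -1.367 -2.546 -0.118
v -2.352 -2.627 0.43
v -1.453 -2.878 -0.322
v -2.438 -2.959 0.225
v -1.46 -3.271 -0.394
v -2.446 -3.351 0.154
v -1.388 -3.656 -0.32
v -2.373 -3.737 0.227
v -1.248 -3.968 -0.114
v -2.233 -4.049 0.434
v -1.064 -4.152 0.189
v -2.05 -4.233 0.737
v -0.869 -4.177 0.537
v -1.855 -4.258 1.084
v -0.697 -4.038 0.869
v -1.682 -4.118 1.416
v -0.576 -3.759 1.127
v -1.561 -3.84 1.675
v -0.528 -3.388 1.268
v -1.513 -3.469 1.816
v -2.405 2.472 0.333
v -1.764 1.858 0.481
v -1.913 1.994 1.694
v -2.555 2.608 1.547
v -1.548 2.231 0.466
v -1.698 2.367 1.679
v -1.529 2.659 0.42
v -1.679 2.795 1.634
v -1.711 3.044 0.355
v -1.86 3.18 1.568
v -2.052 3.298 0.284
v -2.201 3.434 1.498
v -2.473 3.363 0.225
v -2.623 3.499 1.438
v -2.88 3.223 0.191
v -3.029 3.36 1.404
v -3.177 2.912 0.189
v -3.326 3.048 1.402
v -3.298 2.5 0.22
v -3.447 2.636 1.434
v -3.214 2.081 0.278
v -3.363 2.217 1.491
v -2.945 1.752 0.348
v -3.094 1.888 1.561
v -2.552 1.588 0.414
v -2.702 1.724 1.628
v -2.126 1.626 0.463
v -2.275 1.762 1.676
v 2.086 -0.774 -2.607
v 2.399 -0.386 -2.007
v 1.987 -1.159 -1.293
v 1.674 -1.546 -1.893
v 2.084 -0.244 -2.035
v 1.672 -1.017 -1.321
v 1.769 -0.206 -2.176
v 1.357 -0.979 -1.462
v 1.517 -0.281 -2.402
v 1.105 -1.054 -1.688
v 1.377 -0.453 -2.669
v 0.965 -1.226 -1.955
v 1.378 -0.689 -2.924
v 0.966 -1.462 -2.21
v 1.519 -0.942 -3.116
v 1.108 -1.715 -2.402
v 1.773 -1.161 -3.207
v 1.361 -1.934 -2.493
v 2.088 -1.303 -3.179
v 1.676 -2.076 -2.465
v 2.403 -1.341 -3.038
v 1.991 -2.114 -2.324
v 2.655 -1.266 -2.812
v 2.243 -2.039 -2.098
v 2.795 -1.094 -2.545
v 2.383 -1.867 -1.831
v 2.794 -0.858 -2.29
v 2.382 -1.631 -1.576
v 2.652 -0.605 -2.098
v 2.241 -1.378 -1.384
v 0.81 -1.222 2.969
v 1.644 -1.463 3.629
v 1.003 -0.72 4.71
v 0.17 -0.478 4.051
v 1.777 -1.098 3.457
v 1.137 -0.354 4.538
v 1.763 -0.752 3.211
v 1.123 -0.008 4.292
v 1.605 -0.477 2.928
v 0.964 0.267 4.009
v 1.325 -0.315 2.651
v 0.685 0.428 3.732
v 0.967 -0.292 2.423
v 0.327 0.452 3.504
v 0.585 -0.41 2.278
v -0.055 0.333 3.359
v 0.237 -0.652 2.238
v -0.403 0.092 3.319
v -0.023 -0.98 2.31
v -0.664 -0.237 3.391
v -0.157 -1.346 2.482
v -0.797 -0.602 3.563
v -0.143 -1.692 2.728
v -0.783 -0.948 3.809
v 0.016 -1.967 3.011
v -0.625 -1.223 4.092
v 0.295 -2.128 3.288
v -0.345 -1.385 4.369
v 0.653 -2.152 3.516
v 0.013 -1.408 4.597
v 1.035 -2.033 3.661
v 0.395 -1.29 4.742
v 1.383 -1.792 3.701
v 0.743 -1.048 4.782
v -2.385 4.555 -2.691
v -2.859 3.848 -2.186
v -1.737 4.557 -2.082
v -2.211 3.85 -1.576
v -1.429 3.19 -3.704
v -1.903 2.483 -3.198
v -0.781 3.192 -3.094
v -1.255 2.485 -2.589
f 2 1 5
f 2 5 3
f 3 5 6
f 3 6 4
f 5 1 7
f 5 7 6
f 6 7 8
f 6 8 4
f 7 1 9
f 7 9 8
f 8 9 10
f 8 10 4
f 9 1 11
f 9 11 10
f 10 11 12
f 10 12 4
f 11 1 13
f 11 13 12
f 12 13 14
f 12 14 4
f 13 1 15
f 13 15 14
f 14 15 16
f 14 16 4
f 15 1 17
f 15 17 16
f 16 17 18
f 16 18 4
f 17 1 19
f 17 19 18
f 18 19 20
f 18 20 4
f 19 1 21
f 19 21 20
f 20 21 22
f 20 22 4
f 21 1 23
f 21 23 22
f 22 23 24
f 22 24 4
f 23 1 25
f 23 25 24
f 24 25 26
f 24 26 4
f 25 1 27
f 25 27 26
f 26 27 28
f 26 28 4
f 27 1 29
f 27 29 28
f 28 29 30
f 28 30 4
f 29 1 31
f 29 31 30
f 30 31 32
f 30 32 4
f 31 1 2
f 31 2 32
f 32 2 3
f 32 3 4
f 34 33 37
f 34 37 35
f 35 37 38
f 35 38 36
f 37 33 39
f 37 39 38
f 38 39 40
f 38 40 36
f 39 33 41
f 39 41 40
f 40 41 42
f 40 42 36
f 41 33 43
f 41 43 42
f 42 43 44
f 42 44 36
f 43 33 45
f 43 45 44
f 44 45 46
f 44 46 36
f 45 33 47
f 45 47 46
f 46 47 48
f 46 48 36
f 47 33 49
f 47 49 48
f 48 49 50
f 48 50 36
f 49 33 51
f 49 51 50
f 50 51 52
f 50 52 36
f 51 33 53
f 51 53 52
f 52 53 54
f 52 54 36
f 53 33 55
f 53 55 54
f 54 55 56
f 54 56 36
f 55 33 57
f 55 57 56
f 56 57 58
f 56 58 36
f 57 33 59
f 57 59 58
f 58 59 60
f 58 60 36
f 59 33 34
f 59 34 60
f 60 34 35
f 60 35 36
f 62 61 65
f 62 65 63
f 63 65 66
f 63 66 64
f 65 61 67
f 65 67 66
f 66 67 68
f 66 68 64
f 67 61 69
f 67 69 68
f 68 69 70
f 68 70 64
f 69 61 71
f 69 71 70
f 70 71 72
f 70 72 64
f 71 61 73
f 71 73 72
f 72 73 74
f 72 74 64
f 73 61 75
f 73 75 74
f 74 75 76
f 74 76 64
f 75 61 77
f 75 77 76
f 76 77 78
f 76 78 64
f 77 61 79
f 77 79 78
f 78 79 80
f 78 80 64
f 79 61 81
f 79 81 80
f 80 81 82
f 80 82 64
f 81 61 83
f 81 83 82
f 82 83 84
f 82 84 64
f 83 61 85
f 83 85 84
f 84 85 86
f 84 86 64
f 85 61 87
f 85 87 86
f 86 87 88
f 86 88 64
f 87 61 89
f 87 89 88
f 88 89 90
f 88 90 64
f 89 61 62
f 89 62 90
f 90 62 63
f 90 63 64
f 92 91 95
f 92 95 93
f 93 95 96
f 93 96 94
f 95 91 97
f 95 97 96
f 96 97 98
f 96 98 94
f 97 91 99
f 97 99 98
f 98 99 100
f 98 100 94
f 99 91 101
f 99 101 100
f 100 101 102
f 100 102 94
f 101 91 103
f 101 103 102
f 102 103 104
f 102 104 94
f 103 91 105
f 103 105 104
f 104 105 106
f 104 106 94
f 105 91 107
f 105 107 106
f 106 107 108
f 106 108 94
f 107 91 109
f 107 109 108
f 108 109 110
f 108 110 94
f 109 91 111
f 109 111 110
f 110 111 112
f 110 112 94
f 111 91 113
f 111 113 112
f 112 113 114
f 112 114 94
f 113 91 115
f 113 115 114
f 114 115 116
f 114 116 94
f 115 91 117
f 115 117 116
f 116 117 118
f 116 118 94
f 117 91 119
f 117 119 118
f 118 119 120
f 118 120 94
f 119 91 121
f 119 121 120
f 120 121 122
f 120 122 94
f 121 91 123
f 121 123 122
f 122 123 124
f 122 124 94
f 123 91 92
f 123 92 124
f 124 92 93
f 124 93 94
f 126 128 125
f 129 126 125
f 125 128 127
f 127 129 125
f 126 132 128
f 130 126 129
f 130 132 126
f 128 132 127
f 131 129 127
f 127 132 131
f 131 130 129
f 132 130 131



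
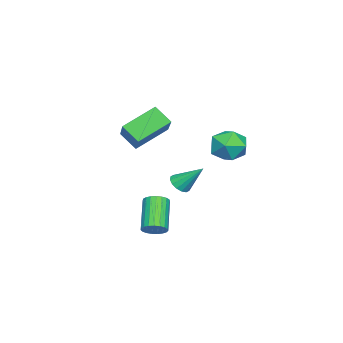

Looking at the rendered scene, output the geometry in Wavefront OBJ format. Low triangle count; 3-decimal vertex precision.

v 2.298 1.845 -0.931
v 2.644 1.534 -0.619
v 2.302 2.895 0.111
v 2.818 1.697 -0.784
v 2.853 1.9 -0.988
v 2.739 2.088 -1.177
v 2.507 2.211 -1.301
v 2.219 2.235 -1.325
v 1.952 2.156 -1.243
v 1.779 1.992 -1.078
v 1.744 1.79 -0.874
v 1.858 1.602 -0.685
v 2.09 1.479 -0.562
v 2.378 1.454 -0.538
v -1.612 -2.616 -0.045
v -2.821 -1.551 0.884
v -1.48 -1.804 -0.805
v -2.69 -0.739 0.124
v -0.05 -1.821 1.076
v -1.26 -0.756 2.005
v 0.081 -1.009 0.316
v -1.128 0.056 1.245
v 3.719 1.266 -3.18
v 4.084 1.416 -2.755
v 2.887 1.005 -1.576
v 2.521 0.854 -2
v 3.97 1.624 -2.799
v 2.773 1.213 -1.62
v 3.812 1.77 -2.909
v 2.615 1.359 -1.73
v 3.638 1.828 -3.065
v 2.441 1.417 -1.886
v 3.478 1.79 -3.241
v 2.281 1.378 -2.062
v 3.359 1.66 -3.407
v 2.162 1.249 -2.228
v 3.303 1.463 -3.533
v 2.106 1.051 -2.354
v 3.318 1.231 -3.598
v 2.121 0.82 -2.419
v 3.403 1.005 -3.591
v 2.206 0.594 -2.412
v 3.542 0.825 -3.512
v 2.345 0.413 -2.333
v 3.712 0.72 -3.377
v 2.515 0.309 -2.197
v 3.883 0.71 -3.207
v 2.686 0.299 -2.027
v 4.025 0.796 -3.032
v 2.828 0.385 -1.853
v 4.115 0.963 -2.883
v 2.917 0.552 -1.704
v 4.136 1.183 -2.785
v 2.938 0.771 -1.606
v 1.848 4.625 1.492
v 2.202 4.147 0.756
v 1.038 3.393 1.904
v 1.392 2.915 1.168
v 1.953 3.151 1.892
v 2.454 3.913 1.638
v 0.786 3.627 1.022
v 1.287 4.389 0.768
v 1.546 3.53 0.466
v 2.267 3.236 1.003
v 0.973 4.304 1.657
v 1.694 4.01 2.194
f 2 1 4
f 2 4 3
f 4 1 5
f 4 5 3
f 5 1 6
f 5 6 3
f 6 1 7
f 6 7 3
f 7 1 8
f 7 8 3
f 8 1 9
f 8 9 3
f 9 1 10
f 9 10 3
f 10 1 11
f 10 11 3
f 11 1 12
f 11 12 3
f 12 1 13
f 12 13 3
f 13 1 14
f 13 14 3
f 14 1 2
f 14 2 3
f 16 18 15
f 19 16 15
f 15 18 17
f 17 19 15
f 16 22 18
f 20 16 19
f 20 22 16
f 18 22 17
f 21 19 17
f 17 22 21
f 21 20 19
f 22 20 21
f 24 23 27
f 24 27 25
f 25 27 28
f 25 28 26
f 27 23 29
f 27 29 28
f 28 29 30
f 28 30 26
f 29 23 31
f 29 31 30
f 30 31 32
f 30 32 26
f 31 23 33
f 31 33 32
f 32 33 34
f 32 34 26
f 33 23 35
f 33 35 34
f 34 35 36
f 34 36 26
f 35 23 37
f 35 37 36
f 36 37 38
f 36 38 26
f 37 23 39
f 37 39 38
f 38 39 40
f 38 40 26
f 39 23 41
f 39 41 40
f 40 41 42
f 40 42 26
f 41 23 43
f 41 43 42
f 42 43 44
f 42 44 26
f 43 23 45
f 43 45 44
f 44 45 46
f 44 46 26
f 45 23 47
f 45 47 46
f 46 47 48
f 46 48 26
f 47 23 49
f 47 49 48
f 48 49 50
f 48 50 26
f 49 23 51
f 49 51 50
f 50 51 52
f 50 52 26
f 51 23 53
f 51 53 52
f 52 53 54
f 52 54 26
f 53 23 24
f 53 24 54
f 54 24 25
f 54 25 26
f 55 66 60
f 55 60 56
f 55 56 62
f 55 62 65
f 55 65 66
f 56 60 64
f 60 66 59
f 66 65 57
f 65 62 61
f 62 56 63
f 58 64 59
f 58 59 57
f 58 57 61
f 58 61 63
f 58 63 64
f 59 64 60
f 57 59 66
f 61 57 65
f 63 61 62
f 64 63 56



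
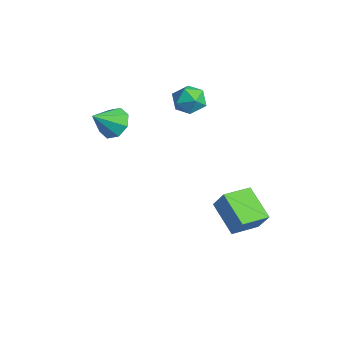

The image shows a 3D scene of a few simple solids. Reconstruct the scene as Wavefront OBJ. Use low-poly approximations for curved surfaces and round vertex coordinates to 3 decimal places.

v -3.014 -3.368 3.34
v -2.123 -3.437 2.963
v -2.686 -4.572 4.34
v -2.153 -2.968 3.538
v -2.687 -2.733 3.996
v -3.413 -2.87 4.071
v -3.906 -3.298 3.717
v -3.876 -3.767 3.142
v -3.342 -4.002 2.683
v -2.616 -3.866 2.609
v -3.588 1.496 4.241
v -2.9 0.841 4.01
v -4.58 0.819 3.21
v -3.892 0.164 2.979
v -4.312 0.141 3.862
v -3.699 0.559 4.499
v -3.781 1.101 2.721
v -3.168 1.519 3.358
v -3.019 0.597 3.07
v -3.347 0.003 3.775
v -4.133 1.657 3.445
v -4.461 1.063 4.15
v 0.704 1.346 -3.552
v -1.006 1.047 -2.443
v 0.334 2.926 -3.697
v -1.376 2.627 -2.588
v 1.396 1.613 -2.412
v -0.314 1.314 -1.303
v 1.026 3.193 -2.557
v -0.684 2.894 -1.448
f 2 1 4
f 2 4 3
f 4 1 5
f 4 5 3
f 5 1 6
f 5 6 3
f 6 1 7
f 6 7 3
f 7 1 8
f 7 8 3
f 8 1 9
f 8 9 3
f 9 1 10
f 9 10 3
f 10 1 2
f 10 2 3
f 11 22 16
f 11 16 12
f 11 12 18
f 11 18 21
f 11 21 22
f 12 16 20
f 16 22 15
f 22 21 13
f 21 18 17
f 18 12 19
f 14 20 15
f 14 15 13
f 14 13 17
f 14 17 19
f 14 19 20
f 15 20 16
f 13 15 22
f 17 13 21
f 19 17 18
f 20 19 12
f 24 26 23
f 27 24 23
f 23 26 25
f 25 27 23
f 24 30 26
f 28 24 27
f 28 30 24
f 26 30 25
f 29 27 25
f 25 30 29
f 29 28 27
f 30 28 29



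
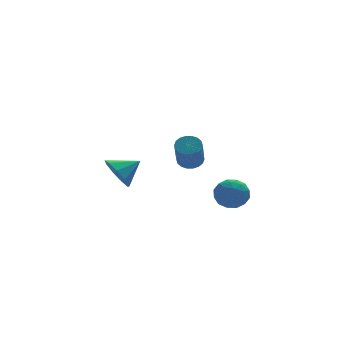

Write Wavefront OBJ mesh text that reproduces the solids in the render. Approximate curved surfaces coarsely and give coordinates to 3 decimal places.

v -0.454 -0.821 -0.968
v 0.037 -1.264 -1.126
v -0.375 -2.203 0.231
v -0.866 -1.759 0.388
v 0.18 -1.067 -0.946
v -0.233 -2.005 0.41
v 0.197 -0.821 -0.771
v -0.215 -1.759 0.586
v 0.085 -0.575 -0.634
v -0.327 -1.513 0.722
v -0.133 -0.378 -0.564
v -0.545 -1.316 0.792
v -0.415 -0.268 -0.574
v -0.827 -1.206 0.782
v -0.705 -0.268 -0.662
v -1.117 -1.206 0.694
v -0.945 -0.377 -0.811
v -1.357 -1.316 0.546
v -1.087 -0.575 -0.99
v -1.5 -1.513 0.366
v -1.105 -0.821 -1.166
v -1.517 -1.759 0.191
v -0.993 -1.067 -1.302
v -1.405 -2.005 0.054
v -0.775 -1.264 -1.372
v -1.187 -2.202 -0.016
v -0.493 -1.374 -1.362
v -0.905 -2.312 -0.006
v -0.203 -1.374 -1.274
v -0.615 -2.312 0.082
v -3.187 2.582 -2.94
v -2.659 2.446 -3.861
v -1.933 2.698 -2.24
v -2.788 3.158 -3.749
v -3.103 3.6 -3.258
v -3.457 3.566 -2.619
v -3.684 3.072 -2.129
v -3.679 2.348 -2.019
v -3.443 1.734 -2.34
v -3.087 1.517 -2.941
v -2.778 1.798 -3.542
v 0.345 -2.97 -2.697
v 1.064 -2.918 -2.1
v 0.256 -4.462 -2.46
v 0.975 -4.41 -1.863
v 0.15 -4.032 -1.636
v 0.205 -3.109 -1.783
v 1.115 -4.271 -2.777
v 1.17 -3.348 -2.924
v 1.54 -3.722 -2.15
v 0.943 -3.574 -1.444
v 0.377 -3.806 -3.116
v -0.22 -3.658 -2.41
v 0.713 -2.813 -2.419
v 0.607 -4.567 -2.141
v 0.122 -4.345 -2.007
v 0.545 -4.314 -1.656
v 0.208 -2.925 -2.233
v 0.63 -2.895 -1.882
v 0.092 -3.549 -1.609
v 0.69 -4.485 -2.678
v 1.112 -4.455 -2.327
v 0.775 -3.066 -2.904
v 1.198 -3.035 -2.553
v 1.228 -3.831 -2.951
v 1.415 -3.255 -2.098
v 1.362 -4.132 -1.958
v 1.445 -4.05 -2.496
v 1.477 -3.508 -2.582
v 1.064 -3.168 -1.683
v 1.011 -4.045 -1.543
v 0.526 -3.823 -1.41
v 0.559 -3.28 -1.496
v 1.343 -3.641 -1.712
v 0.309 -3.335 -3.017
v 0.256 -4.212 -2.877
v 0.761 -4.1 -3.064
v 0.794 -3.557 -3.15
v -0.042 -3.248 -2.602
v -0.095 -4.125 -2.462
v -0.157 -3.872 -1.978
v -0.125 -3.33 -2.064
v -0.023 -3.739 -2.848
f 2 1 5
f 2 5 3
f 3 5 6
f 3 6 4
f 5 1 7
f 5 7 6
f 6 7 8
f 6 8 4
f 7 1 9
f 7 9 8
f 8 9 10
f 8 10 4
f 9 1 11
f 9 11 10
f 10 11 12
f 10 12 4
f 11 1 13
f 11 13 12
f 12 13 14
f 12 14 4
f 13 1 15
f 13 15 14
f 14 15 16
f 14 16 4
f 15 1 17
f 15 17 16
f 16 17 18
f 16 18 4
f 17 1 19
f 17 19 18
f 18 19 20
f 18 20 4
f 19 1 21
f 19 21 20
f 20 21 22
f 20 22 4
f 21 1 23
f 21 23 22
f 22 23 24
f 22 24 4
f 23 1 25
f 23 25 24
f 24 25 26
f 24 26 4
f 25 1 27
f 25 27 26
f 26 27 28
f 26 28 4
f 27 1 29
f 27 29 28
f 28 29 30
f 28 30 4
f 29 1 2
f 29 2 30
f 30 2 3
f 30 3 4
f 32 31 34
f 32 34 33
f 34 31 35
f 34 35 33
f 35 31 36
f 35 36 33
f 36 31 37
f 36 37 33
f 37 31 38
f 37 38 33
f 38 31 39
f 38 39 33
f 39 31 40
f 39 40 33
f 40 31 41
f 40 41 33
f 41 31 32
f 41 32 33
f 42 79 58
f 79 53 82
f 58 82 47
f 79 82 58
f 42 58 54
f 58 47 59
f 54 59 43
f 58 59 54
f 42 54 63
f 54 43 64
f 63 64 49
f 54 64 63
f 42 63 75
f 63 49 78
f 75 78 52
f 63 78 75
f 42 75 79
f 75 52 83
f 79 83 53
f 75 83 79
f 43 59 70
f 59 47 73
f 70 73 51
f 59 73 70
f 47 82 60
f 82 53 81
f 60 81 46
f 82 81 60
f 53 83 80
f 83 52 76
f 80 76 44
f 83 76 80
f 52 78 77
f 78 49 65
f 77 65 48
f 78 65 77
f 49 64 69
f 64 43 66
f 69 66 50
f 64 66 69
f 45 71 57
f 71 51 72
f 57 72 46
f 71 72 57
f 45 57 55
f 57 46 56
f 55 56 44
f 57 56 55
f 45 55 62
f 55 44 61
f 62 61 48
f 55 61 62
f 45 62 67
f 62 48 68
f 67 68 50
f 62 68 67
f 45 67 71
f 67 50 74
f 71 74 51
f 67 74 71
f 46 72 60
f 72 51 73
f 60 73 47
f 72 73 60
f 44 56 80
f 56 46 81
f 80 81 53
f 56 81 80
f 48 61 77
f 61 44 76
f 77 76 52
f 61 76 77
f 50 68 69
f 68 48 65
f 69 65 49
f 68 65 69
f 51 74 70
f 74 50 66
f 70 66 43
f 74 66 70



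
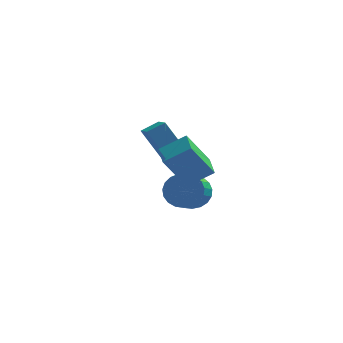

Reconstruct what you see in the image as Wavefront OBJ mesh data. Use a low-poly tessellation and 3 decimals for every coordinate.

v -1.673 1.918 -0.466
v -0.789 2.475 -0.035
v -2.124 3.056 -1.012
v -1.24 3.613 -0.581
v -0.54 1.507 -2.259
v 0.344 2.064 -1.828
v -0.991 2.645 -2.805
v -0.107 3.202 -2.374
v 0.704 1.014 -4.29
v 1.214 0.439 -5.062
v 0.927 -1.21 -4.022
v 0.416 -0.634 -3.25
v 1.557 0.552 -4.787
v 1.269 -1.096 -3.748
v 1.751 0.746 -4.426
v 1.464 -0.903 -3.387
v 1.765 0.986 -4.042
v 1.477 -0.663 -3.003
v 1.595 1.23 -3.7
v 1.307 -0.418 -2.661
v 1.271 1.438 -3.461
v 0.983 -0.211 -2.422
v 0.849 1.572 -3.364
v 0.561 -0.077 -2.325
v 0.402 1.61 -3.428
v 0.114 -0.039 -2.389
v 0.007 1.545 -3.641
v -0.281 -0.104 -2.602
v -0.268 1.388 -3.966
v -0.555 -0.261 -2.927
v -0.374 1.166 -4.347
v -0.662 -0.482 -3.307
v -0.294 0.919 -4.718
v -0.582 -0.73 -3.678
v -0.042 0.687 -5.015
v -0.329 -0.961 -3.975
v 0.34 0.513 -5.186
v 0.052 -1.136 -4.147
v 0.784 0.425 -5.203
v 0.497 -1.224 -4.164
v 0.879 -4.411 -0.713
v -0.226 -4.797 1.126
v 0.538 -2.984 -0.619
v -0.567 -3.37 1.221
v 2.207 -4.15 0.139
v 1.102 -4.536 1.979
v 1.866 -2.723 0.234
v 0.761 -3.109 2.073
f 2 4 1
f 5 2 1
f 1 4 3
f 3 5 1
f 2 8 4
f 6 2 5
f 6 8 2
f 4 8 3
f 7 5 3
f 3 8 7
f 7 6 5
f 8 6 7
f 10 9 13
f 10 13 11
f 11 13 14
f 11 14 12
f 13 9 15
f 13 15 14
f 14 15 16
f 14 16 12
f 15 9 17
f 15 17 16
f 16 17 18
f 16 18 12
f 17 9 19
f 17 19 18
f 18 19 20
f 18 20 12
f 19 9 21
f 19 21 20
f 20 21 22
f 20 22 12
f 21 9 23
f 21 23 22
f 22 23 24
f 22 24 12
f 23 9 25
f 23 25 24
f 24 25 26
f 24 26 12
f 25 9 27
f 25 27 26
f 26 27 28
f 26 28 12
f 27 9 29
f 27 29 28
f 28 29 30
f 28 30 12
f 29 9 31
f 29 31 30
f 30 31 32
f 30 32 12
f 31 9 33
f 31 33 32
f 32 33 34
f 32 34 12
f 33 9 35
f 33 35 34
f 34 35 36
f 34 36 12
f 35 9 37
f 35 37 36
f 36 37 38
f 36 38 12
f 37 9 39
f 37 39 38
f 38 39 40
f 38 40 12
f 39 9 10
f 39 10 40
f 40 10 11
f 40 11 12
f 42 44 41
f 45 42 41
f 41 44 43
f 43 45 41
f 42 48 44
f 46 42 45
f 46 48 42
f 44 48 43
f 47 45 43
f 43 48 47
f 47 46 45
f 48 46 47



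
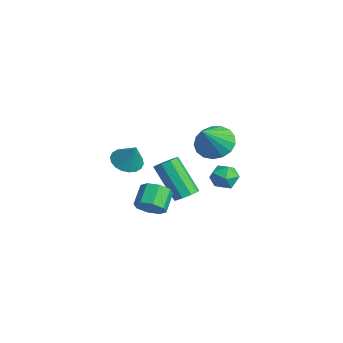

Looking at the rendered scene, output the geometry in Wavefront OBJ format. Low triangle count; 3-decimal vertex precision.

v -4.367 2.317 -2.119
v -3.5 2.357 -2.636
v -3.473 1.283 -0.701
v -3.486 2.752 -2.357
v -3.674 3.047 -2.023
v -4.021 3.174 -1.712
v -4.447 3.106 -1.493
v -4.855 2.857 -1.419
v -5.15 2.484 -1.504
v -5.266 2.073 -1.731
v -5.176 1.718 -2.047
v -4.901 1.5 -2.379
v -4.503 1.47 -2.652
v -4.074 1.633 -2.802
v -3.712 1.954 -2.797
v -2.934 2.79 -4.033
v -2.345 2.281 -4.057
v -3.495 2.099 -3.143
v -2.906 1.59 -3.167
v -2.792 2.304 -2.88
v -2.445 2.731 -3.43
v -3.395 1.649 -3.77
v -3.048 2.076 -4.32
v -2.631 1.576 -3.894
v -2.258 1.981 -3.345
v -3.582 2.399 -3.855
v -3.209 2.804 -3.306
v -0.26 -3.502 0.191
v 0.201 -3.023 -0.156
v 0.34 -3.298 1.269
v -0.048 -2.826 -0.055
v -0.34 -2.762 0.096
v -0.615 -2.845 0.265
v -0.82 -3.058 0.42
v -0.915 -3.359 0.529
v -0.879 -3.688 0.572
v -0.721 -3.981 0.539
v -0.472 -4.178 0.438
v -0.181 -4.242 0.287
v 0.094 -4.159 0.118
v 0.3 -3.946 -0.037
v 0.394 -3.645 -0.146
v 0.359 -3.316 -0.189
v -3.162 0.439 -4.586
v -2.821 0.839 -4.221
v -3.996 0.28 -2.509
v -4.338 -0.119 -2.874
v -3.166 1.048 -4.389
v -4.341 0.49 -2.678
v -3.51 0.973 -4.65
v -4.685 0.415 -2.938
v -3.691 0.648 -4.88
v -4.866 0.089 -3.169
v -3.625 0.225 -4.973
v -4.8 -0.333 -3.262
v -3.342 -0.097 -4.884
v -4.518 -0.656 -3.173
v -2.976 -0.169 -4.656
v -4.151 -0.727 -2.945
v -2.696 0.044 -4.395
v -3.872 -0.514 -2.683
v -2.635 0.442 -4.223
v -3.811 -0.116 -2.511
v 0.605 -2.804 -2.449
v 1.17 -2.406 -2.211
v 0.479 -1.819 -1.553
v -0.085 -2.216 -1.791
v 0.928 -2.184 -2.663
v 0.237 -1.597 -2.005
v 0.497 -2.325 -2.99
v -0.194 -1.738 -2.332
v 0.129 -2.746 -3
v -0.561 -2.159 -2.341
v 0.041 -3.201 -2.687
v -0.65 -2.614 -2.029
v 0.283 -3.423 -2.235
v -0.408 -2.836 -1.577
v 0.714 -3.282 -1.908
v 0.023 -2.695 -1.25
v 1.081 -2.861 -1.899
v 0.391 -2.274 -1.24
f 2 1 4
f 2 4 3
f 4 1 5
f 4 5 3
f 5 1 6
f 5 6 3
f 6 1 7
f 6 7 3
f 7 1 8
f 7 8 3
f 8 1 9
f 8 9 3
f 9 1 10
f 9 10 3
f 10 1 11
f 10 11 3
f 11 1 12
f 11 12 3
f 12 1 13
f 12 13 3
f 13 1 14
f 13 14 3
f 14 1 15
f 14 15 3
f 15 1 2
f 15 2 3
f 16 27 21
f 16 21 17
f 16 17 23
f 16 23 26
f 16 26 27
f 17 21 25
f 21 27 20
f 27 26 18
f 26 23 22
f 23 17 24
f 19 25 20
f 19 20 18
f 19 18 22
f 19 22 24
f 19 24 25
f 20 25 21
f 18 20 27
f 22 18 26
f 24 22 23
f 25 24 17
f 29 28 31
f 29 31 30
f 31 28 32
f 31 32 30
f 32 28 33
f 32 33 30
f 33 28 34
f 33 34 30
f 34 28 35
f 34 35 30
f 35 28 36
f 35 36 30
f 36 28 37
f 36 37 30
f 37 28 38
f 37 38 30
f 38 28 39
f 38 39 30
f 39 28 40
f 39 40 30
f 40 28 41
f 40 41 30
f 41 28 42
f 41 42 30
f 42 28 43
f 42 43 30
f 43 28 29
f 43 29 30
f 45 44 48
f 45 48 46
f 46 48 49
f 46 49 47
f 48 44 50
f 48 50 49
f 49 50 51
f 49 51 47
f 50 44 52
f 50 52 51
f 51 52 53
f 51 53 47
f 52 44 54
f 52 54 53
f 53 54 55
f 53 55 47
f 54 44 56
f 54 56 55
f 55 56 57
f 55 57 47
f 56 44 58
f 56 58 57
f 57 58 59
f 57 59 47
f 58 44 60
f 58 60 59
f 59 60 61
f 59 61 47
f 60 44 62
f 60 62 61
f 61 62 63
f 61 63 47
f 62 44 45
f 62 45 63
f 63 45 46
f 63 46 47
f 65 64 68
f 65 68 66
f 66 68 69
f 66 69 67
f 68 64 70
f 68 70 69
f 69 70 71
f 69 71 67
f 70 64 72
f 70 72 71
f 71 72 73
f 71 73 67
f 72 64 74
f 72 74 73
f 73 74 75
f 73 75 67
f 74 64 76
f 74 76 75
f 75 76 77
f 75 77 67
f 76 64 78
f 76 78 77
f 77 78 79
f 77 79 67
f 78 64 80
f 78 80 79
f 79 80 81
f 79 81 67
f 80 64 65
f 80 65 81
f 81 65 66
f 81 66 67



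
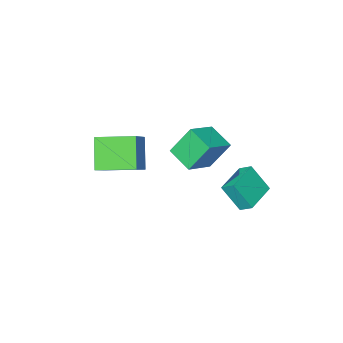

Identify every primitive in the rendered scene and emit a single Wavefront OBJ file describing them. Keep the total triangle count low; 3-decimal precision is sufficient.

v -3.657 1.116 -4.163
v -3.889 1.836 -3.656
v -1.842 1.871 -4.404
v -2.074 2.591 -3.897
v -3.086 0.229 -2.643
v -3.318 0.949 -2.136
v -1.271 0.984 -2.884
v -1.503 1.704 -2.377
v 2.805 -3.81 0.066
v 4.124 -2.761 1.335
v 1.282 -2.267 0.373
v 2.601 -1.217 1.642
v 3.539 -2.763 -1.562
v 4.858 -1.713 -0.293
v 2.016 -1.219 -1.255
v 3.335 -0.17 0.014
v -1.585 -2.005 -1.637
v -2.474 -1.386 0.056
v -1.648 -0.459 -2.236
v -2.538 0.161 -0.544
v 0.118 -1.641 -0.876
v -0.772 -1.021 0.816
v 0.054 -0.094 -1.476
v -0.835 0.525 0.217
f 2 4 1
f 5 2 1
f 1 4 3
f 3 5 1
f 2 8 4
f 6 2 5
f 6 8 2
f 4 8 3
f 7 5 3
f 3 8 7
f 7 6 5
f 8 6 7
f 10 12 9
f 13 10 9
f 9 12 11
f 11 13 9
f 10 16 12
f 14 10 13
f 14 16 10
f 12 16 11
f 15 13 11
f 11 16 15
f 15 14 13
f 16 14 15
f 18 20 17
f 21 18 17
f 17 20 19
f 19 21 17
f 18 24 20
f 22 18 21
f 22 24 18
f 20 24 19
f 23 21 19
f 19 24 23
f 23 22 21
f 24 22 23



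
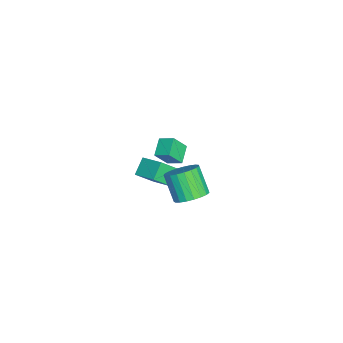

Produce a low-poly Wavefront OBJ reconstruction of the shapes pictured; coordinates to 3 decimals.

v 4.292 -0.688 0.945
v 5.138 -0.46 1.595
v 4.153 -1.163 3.124
v 3.308 -1.392 2.475
v 4.896 -0.077 1.615
v 3.912 -0.78 3.145
v 4.551 0.201 1.52
v 3.566 -0.502 3.05
v 4.16 0.324 1.326
v 3.176 -0.379 2.855
v 3.793 0.273 1.066
v 2.808 -0.43 2.595
v 3.512 0.055 0.785
v 2.527 -0.648 2.314
v 3.366 -0.291 0.531
v 2.381 -0.994 2.061
v 3.38 -0.706 0.35
v 2.395 -1.409 1.879
v 3.551 -1.118 0.271
v 2.567 -1.821 1.8
v 3.851 -1.456 0.309
v 2.867 -2.159 1.838
v 4.228 -1.661 0.457
v 3.243 -2.364 1.986
v 4.615 -1.698 0.689
v 3.63 -2.401 2.218
v 4.946 -1.56 0.966
v 3.962 -2.263 2.495
v 5.165 -1.272 1.239
v 4.18 -1.975 2.768
v 5.233 -0.883 1.461
v 4.248 -1.586 2.991
v -0.284 -3.008 -0.727
v 0.323 -4.044 0.476
v 0.664 -1.776 -0.145
v 1.271 -2.812 1.058
v 0.669 -3.368 -1.518
v 1.276 -4.404 -0.315
v 1.617 -2.136 -0.936
v 2.224 -3.172 0.267
v -3.701 -2.997 -3.984
v -4.917 -2.829 -3.399
v -3.34 -2.025 -3.511
v -4.556 -1.857 -2.926
v -3.224 -3.763 -2.774
v -4.44 -3.595 -2.189
v -2.863 -2.791 -2.301
v -4.079 -2.623 -1.716
f 2 1 5
f 2 5 3
f 3 5 6
f 3 6 4
f 5 1 7
f 5 7 6
f 6 7 8
f 6 8 4
f 7 1 9
f 7 9 8
f 8 9 10
f 8 10 4
f 9 1 11
f 9 11 10
f 10 11 12
f 10 12 4
f 11 1 13
f 11 13 12
f 12 13 14
f 12 14 4
f 13 1 15
f 13 15 14
f 14 15 16
f 14 16 4
f 15 1 17
f 15 17 16
f 16 17 18
f 16 18 4
f 17 1 19
f 17 19 18
f 18 19 20
f 18 20 4
f 19 1 21
f 19 21 20
f 20 21 22
f 20 22 4
f 21 1 23
f 21 23 22
f 22 23 24
f 22 24 4
f 23 1 25
f 23 25 24
f 24 25 26
f 24 26 4
f 25 1 27
f 25 27 26
f 26 27 28
f 26 28 4
f 27 1 29
f 27 29 28
f 28 29 30
f 28 30 4
f 29 1 31
f 29 31 30
f 30 31 32
f 30 32 4
f 31 1 2
f 31 2 32
f 32 2 3
f 32 3 4
f 34 36 33
f 37 34 33
f 33 36 35
f 35 37 33
f 34 40 36
f 38 34 37
f 38 40 34
f 36 40 35
f 39 37 35
f 35 40 39
f 39 38 37
f 40 38 39
f 42 44 41
f 45 42 41
f 41 44 43
f 43 45 41
f 42 48 44
f 46 42 45
f 46 48 42
f 44 48 43
f 47 45 43
f 43 48 47
f 47 46 45
f 48 46 47



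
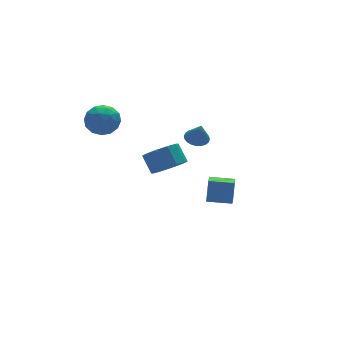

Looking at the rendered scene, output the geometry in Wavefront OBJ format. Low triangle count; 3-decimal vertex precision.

v 2.118 0.893 1.267
v 2.47 1.448 1.44
v 2.162 0.507 2.413
v 2.22 1.531 1.477
v 1.955 1.517 1.483
v 1.715 1.407 1.456
v 1.536 1.22 1.399
v 1.446 0.982 1.323
v 1.458 0.731 1.238
v 1.57 0.504 1.158
v 1.766 0.337 1.094
v 2.015 0.254 1.056
v 2.28 0.268 1.051
v 2.52 0.378 1.078
v 2.699 0.565 1.134
v 2.789 0.803 1.211
v 2.778 1.054 1.295
v 2.665 1.281 1.376
v -1.188 -2.348 2.076
v -0.262 -2.505 2.318
v -0.345 -1.689 3.166
v -1.272 -1.532 2.924
v -0.274 -2.074 1.902
v -0.358 -1.258 2.75
v -0.636 -1.747 1.552
v -0.719 -0.931 2.401
v -1.208 -1.65 1.403
v -1.291 -0.834 2.251
v -1.773 -1.819 1.51
v -1.856 -1.004 2.359
v -2.115 -2.191 1.834
v -2.198 -1.375 2.682
v -2.102 -2.622 2.25
v -2.186 -1.806 3.098
v -1.741 -2.949 2.599
v -1.824 -2.133 3.448
v -1.169 -3.046 2.749
v -1.252 -2.23 3.597
v -0.604 -2.876 2.641
v -0.687 -2.061 3.49
v 2.6 0.692 -3.802
v 2.87 0.974 -2.447
v 3.022 1.348 -4.022
v 3.292 1.63 -2.668
v 3.748 -0.07 -3.872
v 4.018 0.212 -2.518
v 4.17 0.586 -4.093
v 4.44 0.868 -2.738
v -2.908 2.524 2.866
v -2.105 1.931 2.902
v -3.455 1.869 4.238
v -2.652 1.276 4.274
v -2.554 2.259 4.42
v -2.216 2.664 3.572
v -3.344 1.136 3.568
v -3.006 1.541 2.72
v -2.374 1.073 3.337
v -1.886 1.767 3.863
v -3.674 2.033 3.277
v -3.186 2.727 3.803
v -2.458 2.286 2.764
v -3.102 1.514 4.376
v -3.044 2.092 4.462
v -2.572 1.744 4.484
v -2.523 2.716 3.157
v -2.051 2.368 3.179
v -2.316 2.56 4.071
v -3.509 1.432 3.961
v -3.037 1.084 3.983
v -2.988 2.056 2.656
v -2.516 1.708 2.678
v -3.244 1.24 3.069
v -2.145 1.433 3.04
v -2.467 1.047 3.847
v -2.873 0.965 3.432
v -2.674 1.203 2.933
v -1.858 1.841 3.35
v -2.179 1.455 4.156
v -2.122 2.033 4.242
v -1.923 2.271 3.744
v -2.016 1.336 3.605
v -3.381 2.345 2.984
v -3.702 1.959 3.79
v -3.637 1.529 3.396
v -3.438 1.767 2.898
v -3.093 2.753 3.293
v -3.415 2.367 4.1
v -2.886 2.597 4.207
v -2.687 2.835 3.708
v -3.544 2.464 3.535
f 2 1 4
f 2 4 3
f 4 1 5
f 4 5 3
f 5 1 6
f 5 6 3
f 6 1 7
f 6 7 3
f 7 1 8
f 7 8 3
f 8 1 9
f 8 9 3
f 9 1 10
f 9 10 3
f 10 1 11
f 10 11 3
f 11 1 12
f 11 12 3
f 12 1 13
f 12 13 3
f 13 1 14
f 13 14 3
f 14 1 15
f 14 15 3
f 15 1 16
f 15 16 3
f 16 1 17
f 16 17 3
f 17 1 18
f 17 18 3
f 18 1 2
f 18 2 3
f 20 19 23
f 20 23 21
f 21 23 24
f 21 24 22
f 23 19 25
f 23 25 24
f 24 25 26
f 24 26 22
f 25 19 27
f 25 27 26
f 26 27 28
f 26 28 22
f 27 19 29
f 27 29 28
f 28 29 30
f 28 30 22
f 29 19 31
f 29 31 30
f 30 31 32
f 30 32 22
f 31 19 33
f 31 33 32
f 32 33 34
f 32 34 22
f 33 19 35
f 33 35 34
f 34 35 36
f 34 36 22
f 35 19 37
f 35 37 36
f 36 37 38
f 36 38 22
f 37 19 39
f 37 39 38
f 38 39 40
f 38 40 22
f 39 19 20
f 39 20 40
f 40 20 21
f 40 21 22
f 42 44 41
f 45 42 41
f 41 44 43
f 43 45 41
f 42 48 44
f 46 42 45
f 46 48 42
f 44 48 43
f 47 45 43
f 43 48 47
f 47 46 45
f 48 46 47
f 49 86 65
f 86 60 89
f 65 89 54
f 86 89 65
f 49 65 61
f 65 54 66
f 61 66 50
f 65 66 61
f 49 61 70
f 61 50 71
f 70 71 56
f 61 71 70
f 49 70 82
f 70 56 85
f 82 85 59
f 70 85 82
f 49 82 86
f 82 59 90
f 86 90 60
f 82 90 86
f 50 66 77
f 66 54 80
f 77 80 58
f 66 80 77
f 54 89 67
f 89 60 88
f 67 88 53
f 89 88 67
f 60 90 87
f 90 59 83
f 87 83 51
f 90 83 87
f 59 85 84
f 85 56 72
f 84 72 55
f 85 72 84
f 56 71 76
f 71 50 73
f 76 73 57
f 71 73 76
f 52 78 64
f 78 58 79
f 64 79 53
f 78 79 64
f 52 64 62
f 64 53 63
f 62 63 51
f 64 63 62
f 52 62 69
f 62 51 68
f 69 68 55
f 62 68 69
f 52 69 74
f 69 55 75
f 74 75 57
f 69 75 74
f 52 74 78
f 74 57 81
f 78 81 58
f 74 81 78
f 53 79 67
f 79 58 80
f 67 80 54
f 79 80 67
f 51 63 87
f 63 53 88
f 87 88 60
f 63 88 87
f 55 68 84
f 68 51 83
f 84 83 59
f 68 83 84
f 57 75 76
f 75 55 72
f 76 72 56
f 75 72 76
f 58 81 77
f 81 57 73
f 77 73 50
f 81 73 77



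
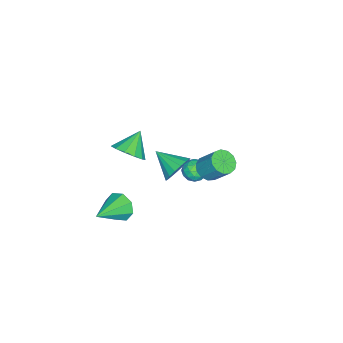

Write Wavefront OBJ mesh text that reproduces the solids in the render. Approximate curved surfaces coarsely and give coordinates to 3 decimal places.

v -3.739 -0.312 -2.452
v -3.087 -0.755 -2.983
v -4.141 -1.748 -1.748
v -2.859 -0.635 -2.608
v -2.833 -0.441 -2.198
v -3.014 -0.217 -1.846
v -3.361 -0.016 -1.632
v -3.794 0.118 -1.607
v -4.215 0.154 -1.775
v -4.527 0.083 -2.098
v -4.658 -0.079 -2.503
v -4.579 -0.294 -2.895
v -4.307 -0.513 -3.187
v -3.905 -0.686 -3.31
v -3.464 -0.773 -3.236
v -0.554 -2.38 -3.38
v -0.132 -1.815 -3.954
v 1.254 -2.92 -2.58
v -0.305 -1.505 -3.354
v -0.624 -1.709 -2.77
v -0.902 -2.305 -2.542
v -0.977 -2.946 -2.805
v -0.804 -3.255 -3.405
v -0.485 -3.052 -3.99
v -0.207 -2.455 -4.217
v -2.248 -2.546 -0.313
v -1.705 -2.997 0.409
v -3.332 -2.274 0.673
v -1.558 -2.448 0.418
v -1.631 -1.929 0.195
v -1.9 -1.606 -0.189
v -2.279 -1.582 -0.613
v -2.649 -1.864 -0.941
v -2.891 -2.362 -1.07
v -2.93 -2.919 -0.959
v -2.752 -3.357 -0.642
v -2.414 -3.538 -0.222
v -2.024 -3.404 0.17
v 0.209 2.79 2.835
v 0.929 2.677 2.794
v 1.131 3.557 3.903
v 0.411 3.67 3.945
v 0.848 3 2.552
v 1.051 3.88 3.662
v 0.565 3.257 2.401
v 0.767 4.136 3.51
v 0.168 3.365 2.387
v 0.37 4.244 3.496
v -0.216 3.291 2.516
v -0.013 4.17 3.625
v -0.464 3.058 2.746
v -0.262 3.937 3.855
v -0.5 2.74 3.005
v -0.297 3.619 4.114
v -0.31 2.438 3.209
v -0.107 3.317 4.319
v 0.045 2.248 3.295
v 0.247 3.127 4.405
v 0.451 2.23 3.235
v 0.654 3.109 4.345
v 0.781 2.39 3.048
v 0.983 3.269 4.158
v -0.425 2.43 2.364
v 0.198 2.664 2.168
v -0.038 1.376 2.332
v 0.585 1.61 2.136
v 0.353 1.735 2.779
v 0.114 2.386 2.798
v 0.046 1.654 1.702
v -0.193 2.305 1.721
v 0.489 2.185 1.759
v 0.679 2.235 2.424
v -0.519 1.805 2.076
v -0.329 1.855 2.741
v -0.147 2.639 2.268
v 0.307 1.401 2.232
v 0.171 1.474 2.609
v 0.538 1.612 2.494
v -0.197 2.476 2.639
v 0.17 2.614 2.524
v 0.261 2.068 2.883
v -0.01 1.426 1.976
v 0.357 1.564 1.861
v -0.378 2.428 2.006
v -0.011 2.566 1.891
v -0.101 1.972 1.617
v 0.39 2.495 1.913
v 0.617 1.876 1.895
v 0.3 1.902 1.639
v 0.16 2.284 1.651
v 0.502 2.525 2.304
v 0.729 1.906 2.286
v 0.593 1.979 2.663
v 0.452 2.361 2.675
v 0.673 2.243 2.064
v -0.569 2.134 2.214
v -0.342 1.515 2.196
v -0.292 1.679 1.825
v -0.433 2.061 1.837
v -0.457 2.164 2.605
v -0.23 1.545 2.587
v 0 1.756 2.849
v -0.14 2.138 2.861
v -0.513 1.797 2.436
f 2 1 4
f 2 4 3
f 4 1 5
f 4 5 3
f 5 1 6
f 5 6 3
f 6 1 7
f 6 7 3
f 7 1 8
f 7 8 3
f 8 1 9
f 8 9 3
f 9 1 10
f 9 10 3
f 10 1 11
f 10 11 3
f 11 1 12
f 11 12 3
f 12 1 13
f 12 13 3
f 13 1 14
f 13 14 3
f 14 1 15
f 14 15 3
f 15 1 2
f 15 2 3
f 17 16 19
f 17 19 18
f 19 16 20
f 19 20 18
f 20 16 21
f 20 21 18
f 21 16 22
f 21 22 18
f 22 16 23
f 22 23 18
f 23 16 24
f 23 24 18
f 24 16 25
f 24 25 18
f 25 16 17
f 25 17 18
f 27 26 29
f 27 29 28
f 29 26 30
f 29 30 28
f 30 26 31
f 30 31 28
f 31 26 32
f 31 32 28
f 32 26 33
f 32 33 28
f 33 26 34
f 33 34 28
f 34 26 35
f 34 35 28
f 35 26 36
f 35 36 28
f 36 26 37
f 36 37 28
f 37 26 38
f 37 38 28
f 38 26 27
f 38 27 28
f 40 39 43
f 40 43 41
f 41 43 44
f 41 44 42
f 43 39 45
f 43 45 44
f 44 45 46
f 44 46 42
f 45 39 47
f 45 47 46
f 46 47 48
f 46 48 42
f 47 39 49
f 47 49 48
f 48 49 50
f 48 50 42
f 49 39 51
f 49 51 50
f 50 51 52
f 50 52 42
f 51 39 53
f 51 53 52
f 52 53 54
f 52 54 42
f 53 39 55
f 53 55 54
f 54 55 56
f 54 56 42
f 55 39 57
f 55 57 56
f 56 57 58
f 56 58 42
f 57 39 59
f 57 59 58
f 58 59 60
f 58 60 42
f 59 39 61
f 59 61 60
f 60 61 62
f 60 62 42
f 61 39 40
f 61 40 62
f 62 40 41
f 62 41 42
f 63 100 79
f 100 74 103
f 79 103 68
f 100 103 79
f 63 79 75
f 79 68 80
f 75 80 64
f 79 80 75
f 63 75 84
f 75 64 85
f 84 85 70
f 75 85 84
f 63 84 96
f 84 70 99
f 96 99 73
f 84 99 96
f 63 96 100
f 96 73 104
f 100 104 74
f 96 104 100
f 64 80 91
f 80 68 94
f 91 94 72
f 80 94 91
f 68 103 81
f 103 74 102
f 81 102 67
f 103 102 81
f 74 104 101
f 104 73 97
f 101 97 65
f 104 97 101
f 73 99 98
f 99 70 86
f 98 86 69
f 99 86 98
f 70 85 90
f 85 64 87
f 90 87 71
f 85 87 90
f 66 92 78
f 92 72 93
f 78 93 67
f 92 93 78
f 66 78 76
f 78 67 77
f 76 77 65
f 78 77 76
f 66 76 83
f 76 65 82
f 83 82 69
f 76 82 83
f 66 83 88
f 83 69 89
f 88 89 71
f 83 89 88
f 66 88 92
f 88 71 95
f 92 95 72
f 88 95 92
f 67 93 81
f 93 72 94
f 81 94 68
f 93 94 81
f 65 77 101
f 77 67 102
f 101 102 74
f 77 102 101
f 69 82 98
f 82 65 97
f 98 97 73
f 82 97 98
f 71 89 90
f 89 69 86
f 90 86 70
f 89 86 90
f 72 95 91
f 95 71 87
f 91 87 64
f 95 87 91

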